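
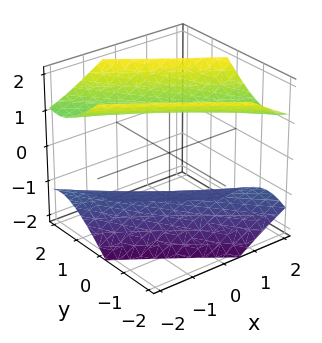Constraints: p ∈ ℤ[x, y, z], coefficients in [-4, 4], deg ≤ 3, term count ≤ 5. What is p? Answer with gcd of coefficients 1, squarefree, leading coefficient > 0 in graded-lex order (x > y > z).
x^2 + 3*x*y + 2*y^2 - 2*z^2 + 3

There are 2 components. They look like related sheets of one shape, so recover p as a whole.
Degree: no degree-1 surface has this shape, so deg p = 2.
Observable constraints: the surface avoids every integer x-axis point in the box; it misses every integer gridline on the y-axis.
Fitting integer coefficients to these (and the overall shape) gives p.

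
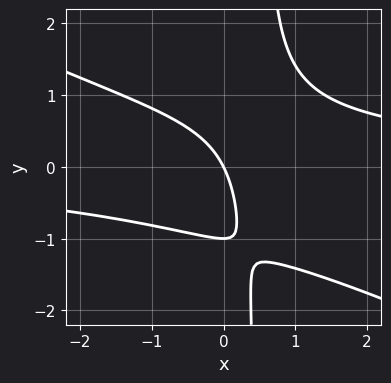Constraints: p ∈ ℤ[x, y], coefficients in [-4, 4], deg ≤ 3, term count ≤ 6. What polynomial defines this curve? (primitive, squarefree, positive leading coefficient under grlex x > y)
x^2*y + 2*x*y^2 - y^2 - 2*x - y

First, the degree is 3 — no degree-2 curve has this shape.
Next, from the visible intercepts: it crosses the x-axis at the gridline x = 0; the y-axis gridline crossings are at y ∈ {-1, 0}.
Finally, these observations pin down the coefficients.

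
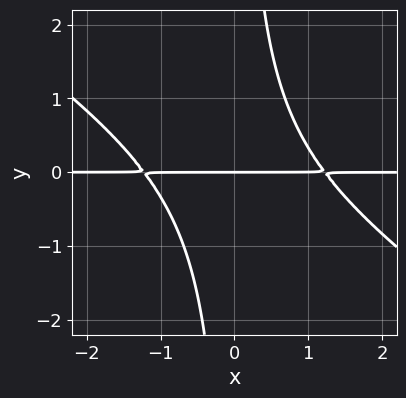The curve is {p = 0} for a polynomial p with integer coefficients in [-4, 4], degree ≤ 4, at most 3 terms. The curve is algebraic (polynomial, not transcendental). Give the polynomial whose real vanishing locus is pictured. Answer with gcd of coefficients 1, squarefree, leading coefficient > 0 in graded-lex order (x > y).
1. deg p = 3.
2. Observable constraints: every point of the x-axis in the box is on the curve; it crosses the y-axis at the gridline y = 0.
3. Matching integer coefficients to the picture gives p.

2*x^2*y + 3*x*y^2 - 3*y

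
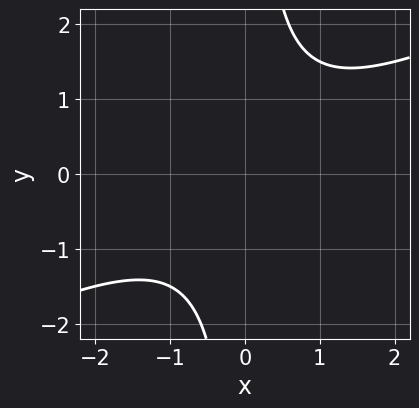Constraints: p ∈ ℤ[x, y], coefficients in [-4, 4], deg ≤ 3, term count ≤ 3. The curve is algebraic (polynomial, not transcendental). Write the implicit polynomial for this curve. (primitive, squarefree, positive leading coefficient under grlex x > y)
x^2 - 2*x*y + 2

deg p = 2. A generic line meets the curve in up to 2 points.
From the visible intercepts: no x-intercept at any integer in the box; the curve avoids every integer y-axis point in the box.
Assembling these constraints gives the stated polynomial.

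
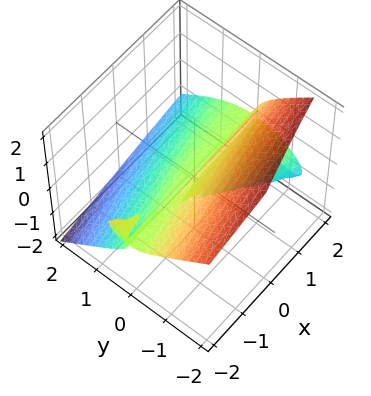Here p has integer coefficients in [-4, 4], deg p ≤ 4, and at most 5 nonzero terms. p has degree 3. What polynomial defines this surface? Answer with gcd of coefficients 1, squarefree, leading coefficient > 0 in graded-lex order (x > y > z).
First, I count 2 distinct pieces.
Then, the degree is 3 — a generic line meets the surface in up to 3 points.
Then, against the integer gridlines: every point of the x-axis in the box is on the surface; one z-axis crossing is at z = 0.
Finally, together with the visible shape, these determine p as stated.

2*x*y*z + 2*y^3 + 3*z^3 + 2*y*z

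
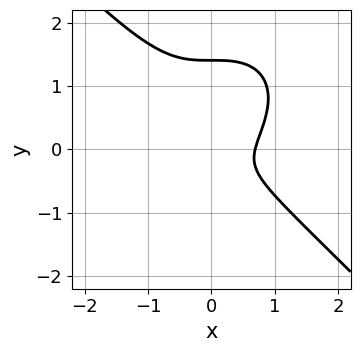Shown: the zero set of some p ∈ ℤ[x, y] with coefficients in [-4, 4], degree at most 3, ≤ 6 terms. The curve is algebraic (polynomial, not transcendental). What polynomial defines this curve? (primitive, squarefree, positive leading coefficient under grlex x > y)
First, deg p = 3. No degree-2 curve has this shape.
Finally, the integer polynomial consistent with all of this is the stated p.

3*x^3 + 3*y^3 - 3*y^2 - y - 1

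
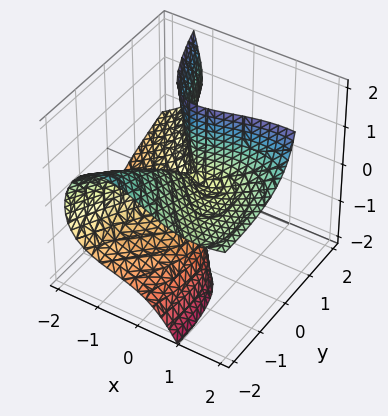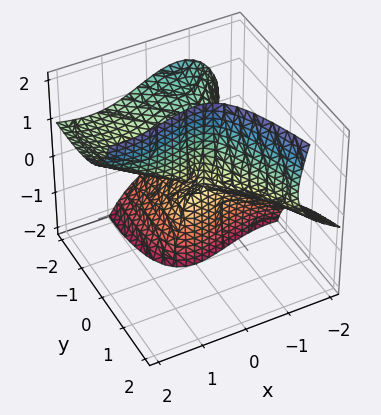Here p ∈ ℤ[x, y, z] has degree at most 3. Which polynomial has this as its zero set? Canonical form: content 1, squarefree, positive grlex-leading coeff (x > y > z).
2*x^3 - 3*x^2*z + 3*x*y*z + 3*y*z^2 + 2*y^2

(a) deg p = 3. No degree-2 surface has this shape.
(b) From the visible intercepts: the visible z-axis segment lies entirely on the surface; it meets the x-axis at x = 0 (among the integer gridlines); one y-axis crossing is at y = 0.
(c) Assembling these constraints gives the stated polynomial.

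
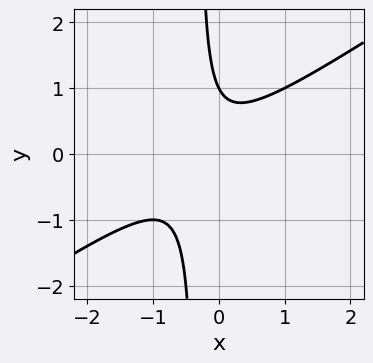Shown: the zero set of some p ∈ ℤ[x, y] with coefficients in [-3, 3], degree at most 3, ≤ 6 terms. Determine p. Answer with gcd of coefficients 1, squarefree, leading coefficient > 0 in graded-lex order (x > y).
(a) Degree: the shape is more complex than any degree-1 curve, so deg p = 2.
(b) Observable constraints: one y-axis crossing is at y = 1; it misses every integer gridline on the x-axis.
(c) Assembling these constraints gives the stated polynomial.

2*x^2 - 3*x*y + x - y + 1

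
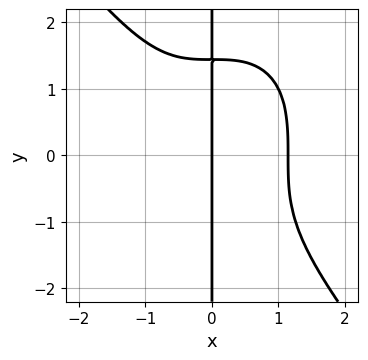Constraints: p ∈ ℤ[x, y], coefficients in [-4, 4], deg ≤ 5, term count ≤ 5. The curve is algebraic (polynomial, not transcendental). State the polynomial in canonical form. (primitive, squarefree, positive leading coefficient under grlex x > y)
First, the degree is 4 — the shape is more complex than any degree-3 curve.
Next, from the visible intercepts: it meets the x-axis at x = 0 (among the integer gridlines); every point of the y-axis in the box is on the curve.
Finally, solving for integer coefficients yields p as stated.

2*x^4 + x*y^3 - 3*x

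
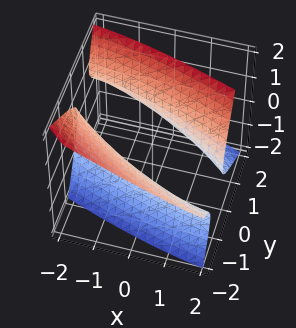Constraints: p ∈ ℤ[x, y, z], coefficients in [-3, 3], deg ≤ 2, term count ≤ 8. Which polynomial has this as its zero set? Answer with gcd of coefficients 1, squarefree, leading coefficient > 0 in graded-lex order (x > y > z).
(a) There are 2 components. Treating them together as one polynomial.
(b) The degree is 2 — the shape is more complex than any degree-1 surface.
(c) Reading off the gridlines: no z-intercept at any integer in the box; the y-axis gridline crossings are at y ∈ {-1, 1}.
(d) Assembling these constraints gives the stated polynomial.

x^2 + 3*x*y + 3*y^2 + 3*y*z - 3*z^2 - 3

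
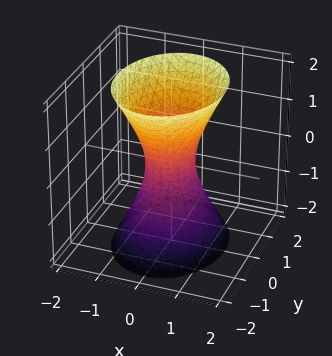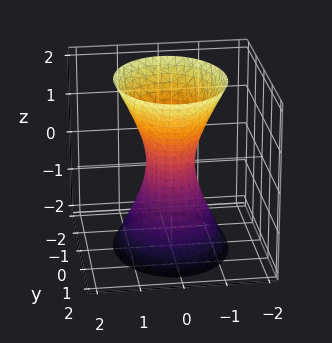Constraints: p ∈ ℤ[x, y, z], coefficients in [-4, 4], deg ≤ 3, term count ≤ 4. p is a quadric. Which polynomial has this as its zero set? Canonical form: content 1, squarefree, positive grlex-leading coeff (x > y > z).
3*x^2 + 2*y^2 - z^2 - 1

1. Degree: one connected sheet with a waist; a quadric, so deg p = 2.
2. Symmetries: the x ↦ −x reflection is a symmetry, so x appears only in even powers; the y ↦ −y reflection is a symmetry, so y appears only in even powers; it's symmetric under z → −z, forcing even powers of z.
3. Against the integer gridlines: no z-intercept at any integer in the box.
4. Together with the visible shape, these determine p as stated.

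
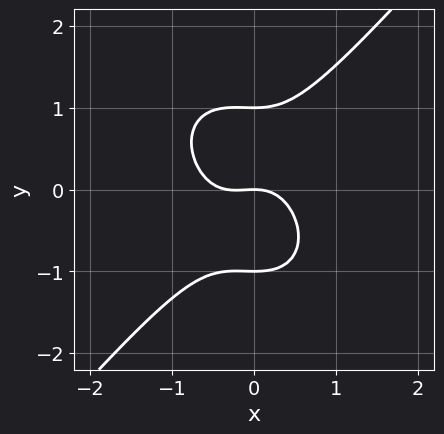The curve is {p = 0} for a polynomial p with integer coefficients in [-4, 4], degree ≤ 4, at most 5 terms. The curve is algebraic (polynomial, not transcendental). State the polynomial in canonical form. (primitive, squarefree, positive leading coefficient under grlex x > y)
3*x^3 - 2*y^3 + x^2 + 2*y

1. Degree: the shape is more complex than any degree-2 curve, so deg p = 3.
2. From the visible intercepts: it crosses the x-axis at the gridline x = 0; the y-axis gridline crossings are at y ∈ {-1, 0, 1}.
3. Putting this together gives p.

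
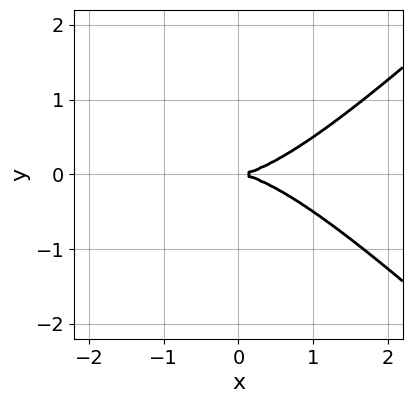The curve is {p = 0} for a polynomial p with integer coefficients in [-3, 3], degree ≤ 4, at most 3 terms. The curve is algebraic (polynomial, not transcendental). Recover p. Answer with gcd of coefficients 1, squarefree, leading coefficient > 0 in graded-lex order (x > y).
First, the degree is 3 — the shape is more complex than any degree-2 curve.
Next, symmetries: mirror symmetry y ↦ −y ⇒ only even powers of y.
Next, from the axis intercepts and sections: one x-axis crossing is at x = 0; it meets the y-axis at y = 0 (among the integer gridlines).
Finally, putting this together gives p.

x^3 - x*y^2 - 3*y^2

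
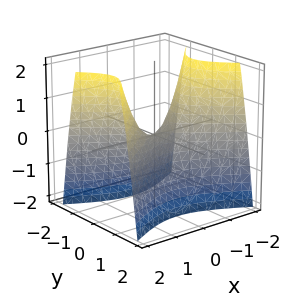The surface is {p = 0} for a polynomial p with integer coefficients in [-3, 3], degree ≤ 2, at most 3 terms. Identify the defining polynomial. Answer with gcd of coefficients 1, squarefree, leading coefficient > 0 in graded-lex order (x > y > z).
The degree is 2 — a saddle surface; a quadric.
Symmetries: it's symmetric under y → −y, forcing even powers of y; mirror symmetry x ↦ −x ⇒ only even powers of x.
Checking where it meets the axes: it meets the z-axis at z = 0 (among the integer gridlines); it crosses the x-axis at the gridline x = 0; it meets the y-axis at y = 0 (among the integer gridlines).
Matching integer coefficients to the picture gives p.

x^2 - 2*y^2 - z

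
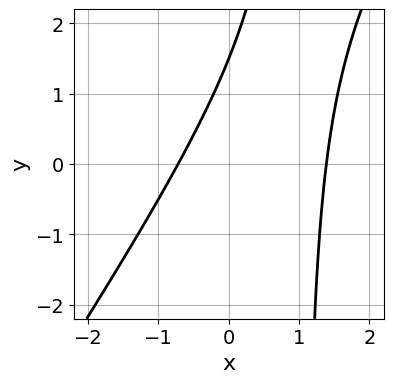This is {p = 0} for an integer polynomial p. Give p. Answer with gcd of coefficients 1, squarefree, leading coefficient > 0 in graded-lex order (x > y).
3*x^2 - 2*x*y - 2*x + 2*y - 3

First, deg p = 2. The shape is more complex than any degree-1 curve.
Finally, putting this together gives p.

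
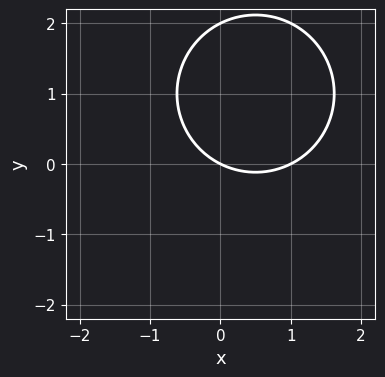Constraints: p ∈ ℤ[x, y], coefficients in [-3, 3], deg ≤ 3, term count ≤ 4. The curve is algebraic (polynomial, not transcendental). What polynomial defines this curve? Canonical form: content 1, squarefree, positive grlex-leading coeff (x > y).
First, the degree is 2 — the shape is more complex than any degree-1 curve.
Then, from the axis intercepts and sections: the x-axis gridline crossings are at x ∈ {0, 1}; among the integer gridlines, it crosses the y-axis at y ∈ {0, 2}.
Finally, these observations pin down the coefficients.

x^2 + y^2 - x - 2*y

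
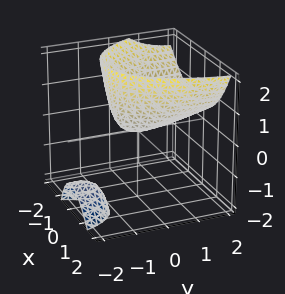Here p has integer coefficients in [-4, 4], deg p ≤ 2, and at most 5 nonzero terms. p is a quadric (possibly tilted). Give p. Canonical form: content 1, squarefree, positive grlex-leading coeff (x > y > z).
There are 2 components. They look like related sheets of one shape, so recover p as a whole.
deg p = 2. A generic line meets the surface in up to 2 points.
From the visible intercepts: one y-axis crossing is at y = 0; it crosses the z-axis at the gridline z = 0.
Matching integer coefficients to the picture gives p.

3*x^2 + x*z + y^2 - 3*y*z - 3*z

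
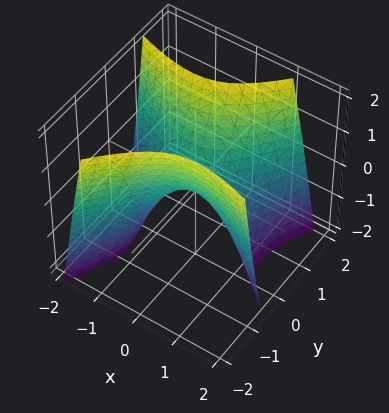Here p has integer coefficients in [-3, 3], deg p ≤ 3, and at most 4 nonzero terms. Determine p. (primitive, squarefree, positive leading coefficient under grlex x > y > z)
2*x^2 + 3*x*y - 3*y^2 + 2*z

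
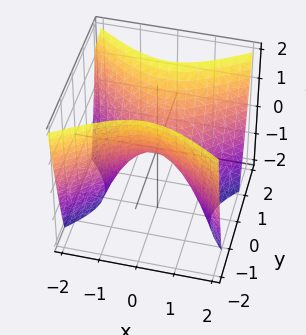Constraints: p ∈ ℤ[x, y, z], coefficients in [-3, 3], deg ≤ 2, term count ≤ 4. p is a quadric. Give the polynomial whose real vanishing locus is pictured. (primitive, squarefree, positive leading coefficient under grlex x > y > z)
2*x^2 - 3*y^2 + 2*z

1. deg p = 2.
2. Symmetries: mirror symmetry y ↦ −y ⇒ only even powers of y; mirror symmetry x ↦ −x ⇒ only even powers of x.
3. Observable constraints: one y-axis crossing is at y = 0; it meets the x-axis at x = 0 (among the integer gridlines); it meets the z-axis at z = 0 (among the integer gridlines).
4. The integer polynomial consistent with all of this is the stated p.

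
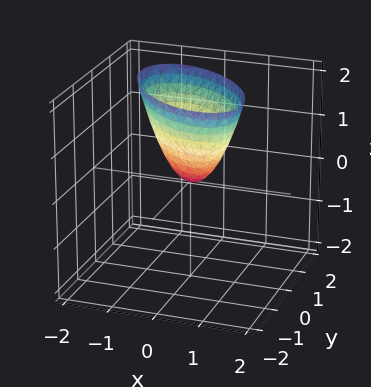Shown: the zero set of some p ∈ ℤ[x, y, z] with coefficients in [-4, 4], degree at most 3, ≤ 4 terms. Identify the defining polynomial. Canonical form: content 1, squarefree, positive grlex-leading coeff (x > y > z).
3*x^2 + 3*x*y + 3*y^2 - 2*z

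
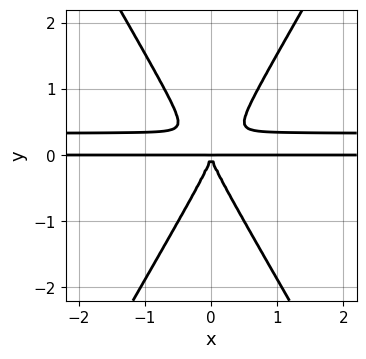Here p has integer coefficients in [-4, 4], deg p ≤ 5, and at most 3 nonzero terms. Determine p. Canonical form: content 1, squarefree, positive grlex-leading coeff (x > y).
3*x^2*y^2 - y^4 - x^2*y

deg p = 4. No degree-3 curve has this shape.
Symmetries: the x ↦ −x reflection is a symmetry, so x appears only in even powers.
From the axis intercepts and sections: the visible x-axis segment lies entirely on the curve.
Fitting integer coefficients to these (and the overall shape) gives p.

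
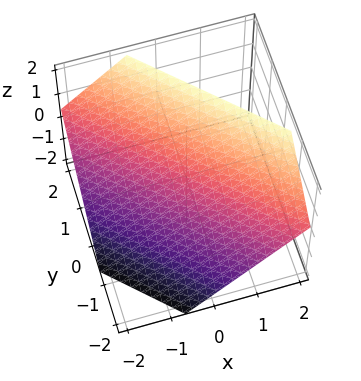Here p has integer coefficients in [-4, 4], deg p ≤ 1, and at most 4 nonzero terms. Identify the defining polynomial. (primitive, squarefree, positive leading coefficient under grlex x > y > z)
3*x + 3*y - 3*z + 2

The degree is 1 — every cross-section is a straight line — this is a plane.
Matching integer coefficients to the picture gives p.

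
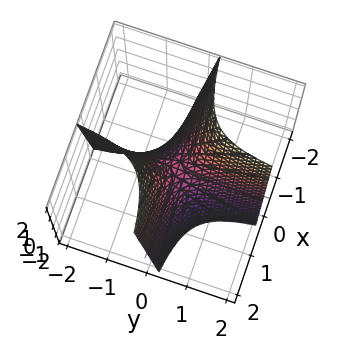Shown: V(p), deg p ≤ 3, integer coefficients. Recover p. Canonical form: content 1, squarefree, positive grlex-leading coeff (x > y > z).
1. Degree: the shape is more complex than any degree-1 surface, so deg p = 2.
2. From the axis intercepts and sections: the visible x-axis segment lies entirely on the surface; one z-axis crossing is at z = 0; every point of the y-axis in the box is on the surface.
3. Assembling these constraints gives the stated polynomial.

4*x*y + z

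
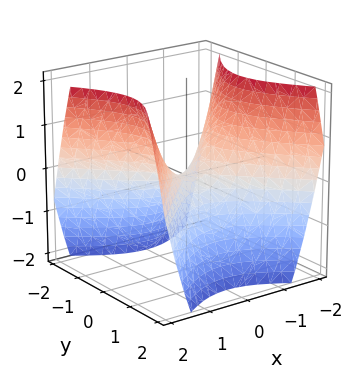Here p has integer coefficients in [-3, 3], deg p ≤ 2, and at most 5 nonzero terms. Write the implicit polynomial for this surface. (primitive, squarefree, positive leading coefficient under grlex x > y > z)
1. The degree is 2 — a saddle surface; a quadric.
2. Symmetries: the x ↦ −x reflection is a symmetry, so x appears only in even powers; the y ↦ −y reflection is a symmetry, so y appears only in even powers.
3. Against the integer gridlines: it meets the x-axis at x = 0 (among the integer gridlines); it crosses the y-axis at the gridline y = 0.
4. Putting this together gives p.

x^2 - y^2 - z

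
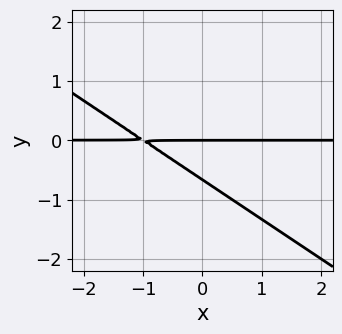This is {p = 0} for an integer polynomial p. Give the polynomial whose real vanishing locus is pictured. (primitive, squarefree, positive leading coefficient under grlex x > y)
2*x*y + 3*y^2 + 2*y

1. Degree: the shape is more complex than any degree-1 curve, so deg p = 2.
2. From the axis intercepts and sections: the visible x-axis segment lies entirely on the curve; one y-axis crossing is at y = 0.
3. These observations pin down the coefficients.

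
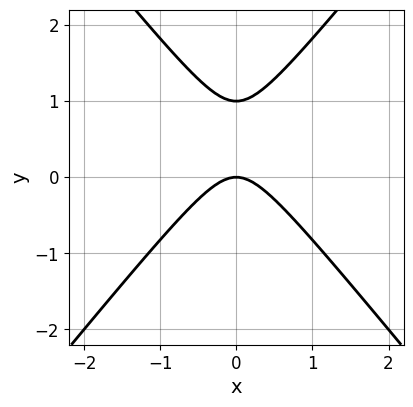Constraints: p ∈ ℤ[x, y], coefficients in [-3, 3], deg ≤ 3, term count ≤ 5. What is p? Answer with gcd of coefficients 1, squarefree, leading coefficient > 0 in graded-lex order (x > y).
3*x^2 - 2*y^2 + 2*y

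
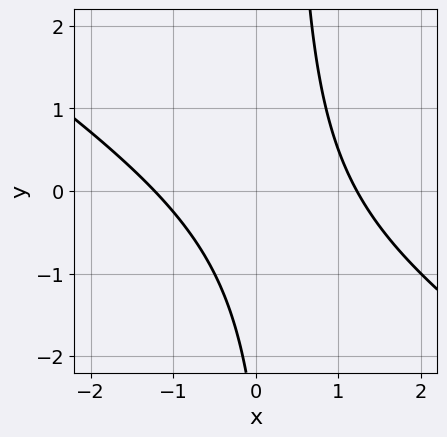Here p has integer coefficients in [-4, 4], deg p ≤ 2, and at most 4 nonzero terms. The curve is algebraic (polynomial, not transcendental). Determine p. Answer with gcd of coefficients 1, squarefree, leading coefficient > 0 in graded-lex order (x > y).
Degree: a generic line meets the curve in up to 2 points, so deg p = 2.
Reading off the gridlines: it misses every integer gridline on the y-axis.
The integer polynomial consistent with all of this is the stated p.

2*x^2 + 3*x*y - y - 3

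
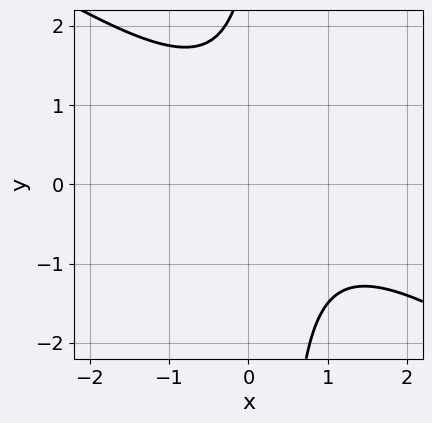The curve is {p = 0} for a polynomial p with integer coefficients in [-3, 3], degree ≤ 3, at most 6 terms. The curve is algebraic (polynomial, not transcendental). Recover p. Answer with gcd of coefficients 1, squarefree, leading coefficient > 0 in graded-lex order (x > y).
2*x^2 + 3*x*y - 2*x - y + 3

Degree: a generic line meets the curve in up to 2 points, so deg p = 2.
Reading off the gridlines: no x-intercept at any integer in the box; it misses every integer gridline on the y-axis.
Together with the visible shape, these determine p as stated.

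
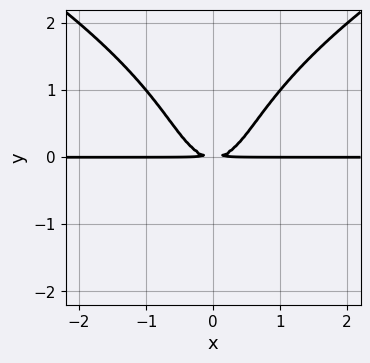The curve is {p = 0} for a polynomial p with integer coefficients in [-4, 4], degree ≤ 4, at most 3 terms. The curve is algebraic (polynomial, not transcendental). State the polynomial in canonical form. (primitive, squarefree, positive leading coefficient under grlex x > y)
(a) Degree: a generic line meets the curve in up to 4 points, so deg p = 4.
(b) Symmetries: it's symmetric under x → −x, forcing even powers of x.
(c) Reading off the gridlines: the visible x-axis segment lies entirely on the curve.
(d) Assembling these constraints gives the stated polynomial.

y^4 - 3*x^2*y + 2*y^2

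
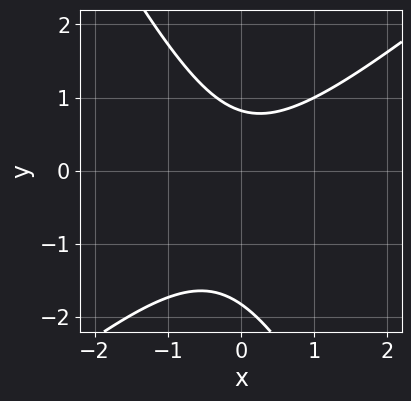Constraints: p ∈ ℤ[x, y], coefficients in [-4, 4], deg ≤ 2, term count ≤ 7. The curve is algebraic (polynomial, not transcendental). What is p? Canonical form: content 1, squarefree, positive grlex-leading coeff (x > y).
Degree: a generic line meets the curve in up to 2 points, so deg p = 2.
From the axis intercepts and sections: the curve avoids every integer x-axis point in the box.
Assembling these constraints gives the stated polynomial.

3*x^2 - 2*x*y - 2*y^2 - 2*y + 3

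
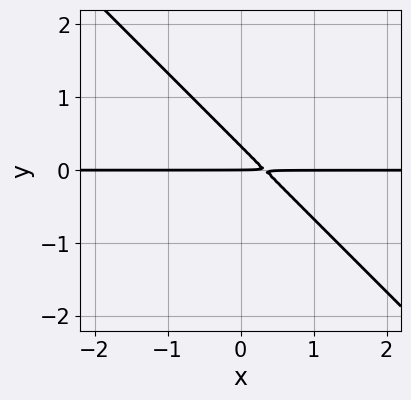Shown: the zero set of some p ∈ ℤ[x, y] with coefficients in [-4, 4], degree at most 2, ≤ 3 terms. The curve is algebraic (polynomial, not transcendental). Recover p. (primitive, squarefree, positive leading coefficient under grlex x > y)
3*x*y + 3*y^2 - y

(a) deg p = 2. The shape is more complex than any degree-1 curve.
(b) Reading off the gridlines: the visible x-axis segment lies entirely on the curve; one y-axis crossing is at y = 0.
(c) Fitting integer coefficients to these (and the overall shape) gives p.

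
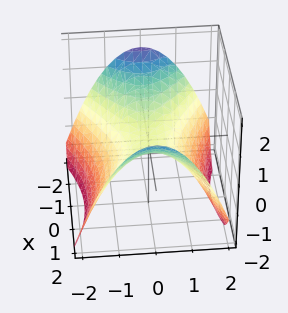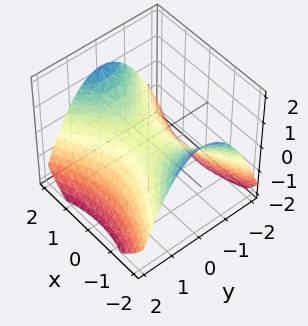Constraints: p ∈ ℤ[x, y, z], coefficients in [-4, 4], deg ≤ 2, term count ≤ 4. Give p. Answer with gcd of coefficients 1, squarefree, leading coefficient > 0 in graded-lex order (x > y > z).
x^2 - 2*y^2 - 3*z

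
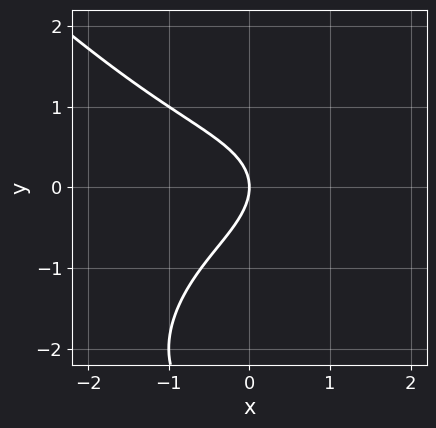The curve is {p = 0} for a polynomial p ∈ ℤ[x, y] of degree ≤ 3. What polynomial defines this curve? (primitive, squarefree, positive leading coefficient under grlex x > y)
x^3 + y^3 + 3*y^2 + 3*x

The degree is 3 — no degree-2 curve has this shape.
Reading off the gridlines: one y-axis crossing is at y = 0; it crosses the x-axis at the gridline x = 0.
These observations pin down the coefficients.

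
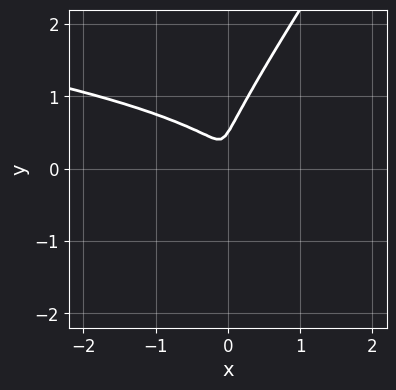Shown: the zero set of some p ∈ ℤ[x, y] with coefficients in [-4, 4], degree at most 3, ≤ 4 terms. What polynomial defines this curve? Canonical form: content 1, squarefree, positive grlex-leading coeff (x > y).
(a) Degree: no degree-2 curve has this shape, so deg p = 3.
(b) Matching integer coefficients to the picture gives p.

3*x*y^2 - 2*y^3 + 2*x^2 + y^2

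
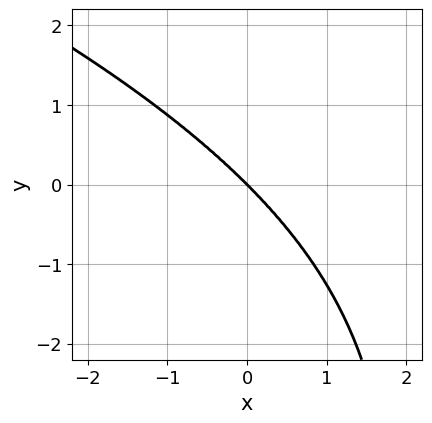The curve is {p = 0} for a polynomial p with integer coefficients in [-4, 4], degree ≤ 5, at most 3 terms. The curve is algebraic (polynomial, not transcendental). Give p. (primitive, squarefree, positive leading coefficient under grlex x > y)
Degree: the shape is more complex than any degree-3 curve, so deg p = 4.
Against the integer gridlines: it crosses the y-axis at the gridline y = 0; it meets the x-axis at x = 0 (among the integer gridlines).
Putting this together gives p.

x*y^3 - 2*x^3 - 2*y^3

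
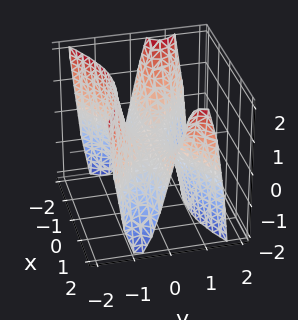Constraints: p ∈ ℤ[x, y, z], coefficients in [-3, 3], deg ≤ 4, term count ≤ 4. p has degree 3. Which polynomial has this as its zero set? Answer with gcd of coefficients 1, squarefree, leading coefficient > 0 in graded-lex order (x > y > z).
Degree: the shape is more complex than any degree-2 surface, so deg p = 3.
Reading off the gridlines: it meets the z-axis at z = 0 (among the integer gridlines); the visible x-axis segment lies entirely on the surface.
Solving for integer coefficients yields p as stated.

x^2*y - 2*y^3 - z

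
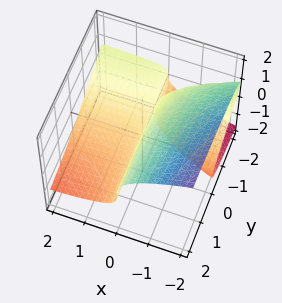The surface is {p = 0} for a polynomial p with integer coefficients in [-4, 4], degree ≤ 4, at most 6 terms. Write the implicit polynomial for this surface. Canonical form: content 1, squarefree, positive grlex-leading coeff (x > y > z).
2*z^3 + x*y + 2*x*z + x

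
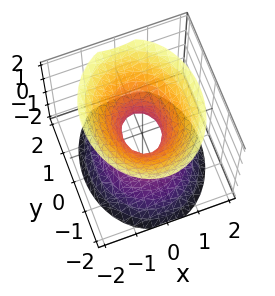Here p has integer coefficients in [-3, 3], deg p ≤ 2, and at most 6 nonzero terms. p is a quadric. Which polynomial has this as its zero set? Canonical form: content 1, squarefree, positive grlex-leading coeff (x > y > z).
1. deg p = 2. One connected sheet with a waist; a quadric.
2. Symmetries: it's symmetric under x → −x, forcing even powers of x; mirror symmetry z ↦ −z ⇒ only even powers of z; it's symmetric under y → −y, forcing even powers of y.
3. Observable constraints: the surface avoids every integer z-axis point in the box.
4. These observations pin down the coefficients.

3*x^2 + 2*y^2 - 2*z^2 - 1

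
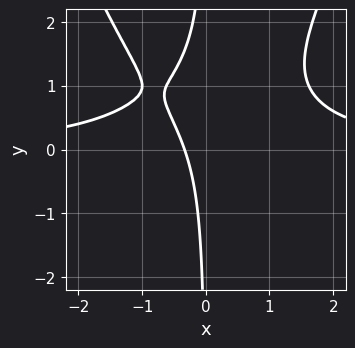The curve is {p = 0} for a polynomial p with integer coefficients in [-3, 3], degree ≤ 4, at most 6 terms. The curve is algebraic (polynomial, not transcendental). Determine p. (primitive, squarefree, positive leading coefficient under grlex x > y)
x^3*y - 2*x*y^2 + 3*x*y - 3*x - 1

First, degree: no degree-3 curve has this shape, so deg p = 4.
Next, against the integer gridlines: no y-intercept at any integer in the box.
Finally, assembling these constraints gives the stated polynomial.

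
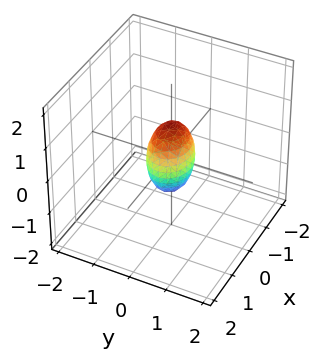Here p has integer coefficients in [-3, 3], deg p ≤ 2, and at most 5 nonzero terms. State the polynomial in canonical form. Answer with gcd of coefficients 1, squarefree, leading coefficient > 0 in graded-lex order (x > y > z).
Degree: a closed, bounded, convex surface; a quadric, so deg p = 2.
Symmetries: mirror symmetry y ↦ −y ⇒ only even powers of y; the x ↦ −x reflection is a symmetry, so x appears only in even powers; mirror symmetry z ↦ −z ⇒ only even powers of z.
From the visible intercepts: the z-axis gridline crossings are at z ∈ {-1, 1}.
Matching integer coefficients to the picture gives p.

2*x^2 + 3*y^2 + z^2 - 1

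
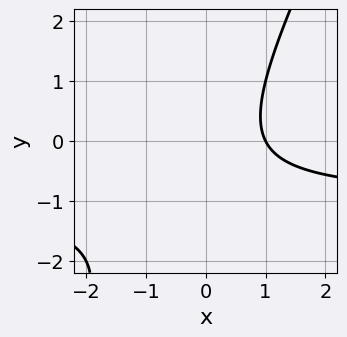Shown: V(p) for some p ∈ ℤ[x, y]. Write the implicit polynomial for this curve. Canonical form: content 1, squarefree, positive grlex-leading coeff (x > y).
deg p = 2.
Against the integer gridlines: it misses every integer gridline on the y-axis; it crosses the x-axis at the gridline x = 1.
The integer polynomial consistent with all of this is the stated p.

2*x*y - y^2 + 2*x - y - 2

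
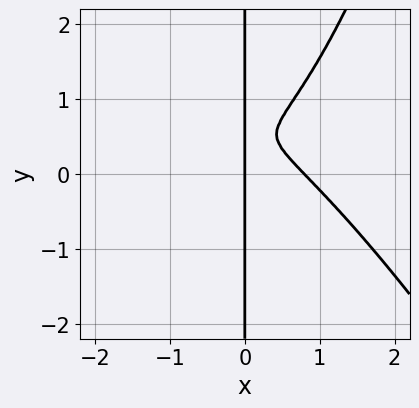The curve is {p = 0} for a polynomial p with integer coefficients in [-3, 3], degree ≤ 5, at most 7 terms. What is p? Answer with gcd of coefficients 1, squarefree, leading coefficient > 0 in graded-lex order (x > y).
2*x^4 + x^3*y - 3*x*y^2 + 3*x*y - x

(a) deg p = 4.
(b) From the visible intercepts: the visible y-axis segment lies entirely on the curve; it crosses the x-axis at the gridline x = 0.
(c) Together with the visible shape, these determine p as stated.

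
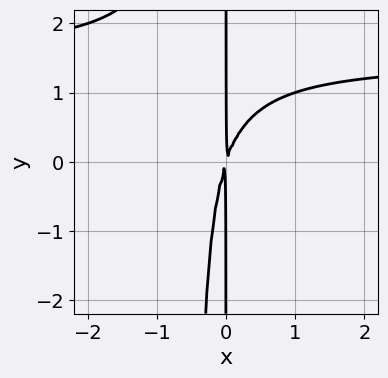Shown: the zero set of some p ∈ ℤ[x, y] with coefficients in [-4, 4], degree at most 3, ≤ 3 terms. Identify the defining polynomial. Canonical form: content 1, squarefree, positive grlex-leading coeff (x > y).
2*x^2*y - 3*x^2 + x*y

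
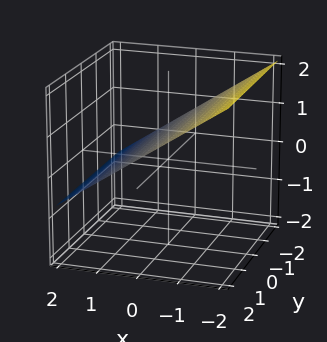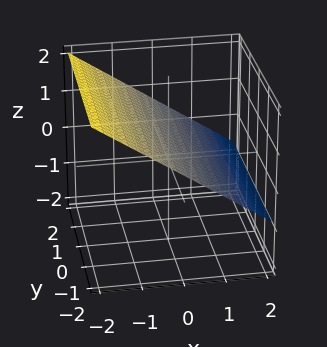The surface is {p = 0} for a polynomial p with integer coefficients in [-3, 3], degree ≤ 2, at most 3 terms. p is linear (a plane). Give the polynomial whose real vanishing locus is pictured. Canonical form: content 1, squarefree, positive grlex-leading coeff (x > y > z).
The degree is 1 — every cross-section is a straight line — this is a plane.
Against the integer gridlines: one x-axis crossing is at x = 1; it misses every integer gridline on the y-axis.
Matching integer coefficients to the picture gives p.

2*x + 3*z - 2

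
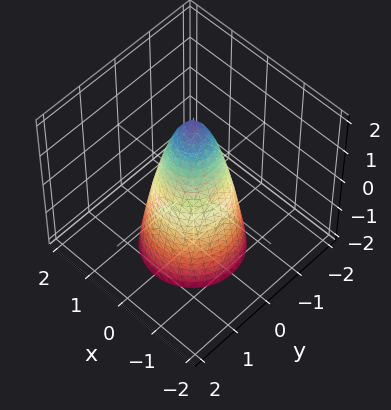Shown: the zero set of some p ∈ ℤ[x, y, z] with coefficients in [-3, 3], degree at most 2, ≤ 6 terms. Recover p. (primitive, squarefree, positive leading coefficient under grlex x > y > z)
3*x^2 + 3*y^2 + z - 2

deg p = 2.
Symmetries: rotational symmetry about the z-axis ⇒ p depends on x, y only through x² + y².
From the visible intercepts: a circular section at z = 1 has radius between 0 and 1; it crosses the z-axis at the gridline z = 2.
Matching integer coefficients to the picture gives p.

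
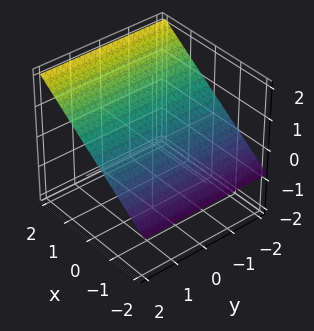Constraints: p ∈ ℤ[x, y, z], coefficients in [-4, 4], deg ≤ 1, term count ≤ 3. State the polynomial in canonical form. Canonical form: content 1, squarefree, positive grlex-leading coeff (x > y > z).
2*x - 3*z + 2

(a) The degree is 1 — the surface is flat (a plane).
(b) From the axis intercepts and sections: it meets the x-axis at x = -1 (among the integer gridlines); it misses every integer gridline on the y-axis.
(c) Together with the visible shape, these determine p as stated.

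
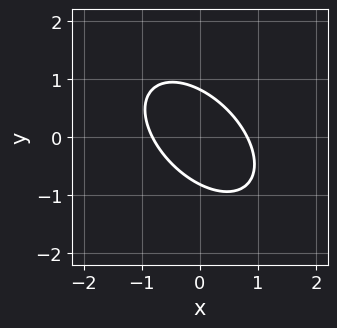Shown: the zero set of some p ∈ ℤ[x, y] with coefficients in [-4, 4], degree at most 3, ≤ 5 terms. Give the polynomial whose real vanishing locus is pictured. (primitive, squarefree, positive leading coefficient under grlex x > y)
1. Degree: no degree-1 curve has this shape, so deg p = 2.
2. Matching integer coefficients to the picture gives p.

3*x^2 + 3*x*y + 3*y^2 - 2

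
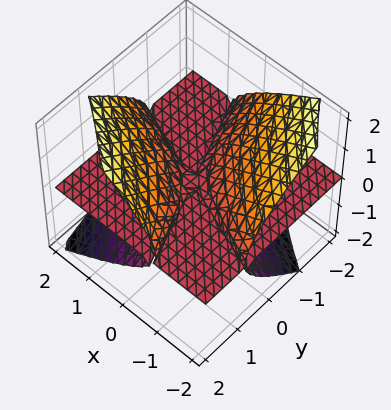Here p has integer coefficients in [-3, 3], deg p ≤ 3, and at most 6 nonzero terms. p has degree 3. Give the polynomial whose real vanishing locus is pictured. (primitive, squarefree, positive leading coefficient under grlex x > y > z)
x^2*z + 3*x*y*z + y^2*z + y*z^2 - 3*z^3

(a) The degree is 3 — a generic line meets the surface in up to 3 points.
(b) Reading off the gridlines: one z-axis crossing is at z = 0; the visible y-axis segment lies entirely on the surface.
(c) Fitting integer coefficients to these (and the overall shape) gives p.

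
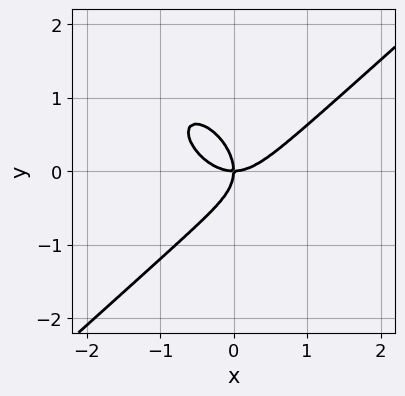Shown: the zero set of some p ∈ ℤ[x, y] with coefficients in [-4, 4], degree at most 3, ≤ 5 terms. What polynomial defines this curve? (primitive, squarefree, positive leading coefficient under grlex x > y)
3*x^3 - x*y^2 - 3*y^3 - 3*x*y

Degree: the shape is more complex than any degree-2 curve, so deg p = 3.
From the axis intercepts and sections: it crosses the y-axis at the gridline y = 0; it meets the x-axis at x = 0 (among the integer gridlines).
Fitting integer coefficients to these (and the overall shape) gives p.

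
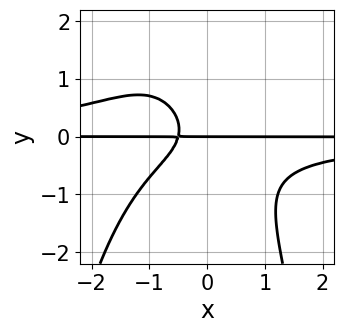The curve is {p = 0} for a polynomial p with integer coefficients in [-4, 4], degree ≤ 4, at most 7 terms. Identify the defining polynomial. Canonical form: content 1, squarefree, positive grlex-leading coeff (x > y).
2*x^2*y^2 + 2*x*y^2 + 2*y^3 + 2*x*y + y

1. deg p = 4. No degree-3 curve has this shape.
2. Checking where it meets the axes: it meets the y-axis at y = 0 (among the integer gridlines); the visible x-axis segment lies entirely on the curve.
3. Together with the visible shape, these determine p as stated.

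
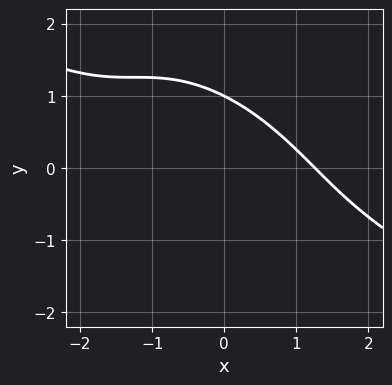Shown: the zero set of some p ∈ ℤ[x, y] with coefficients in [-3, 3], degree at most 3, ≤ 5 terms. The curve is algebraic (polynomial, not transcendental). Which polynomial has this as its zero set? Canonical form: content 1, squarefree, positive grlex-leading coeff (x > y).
1. Degree: the shape is more complex than any degree-2 curve, so deg p = 3.
2. Reading off the gridlines: it meets the y-axis at y = 1 (among the integer gridlines).
3. Assembling these constraints gives the stated polynomial.

x^3 + 3*x^2*y + 3*x*y^2 + 2*y^3 - 2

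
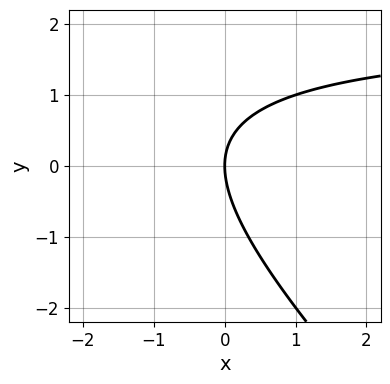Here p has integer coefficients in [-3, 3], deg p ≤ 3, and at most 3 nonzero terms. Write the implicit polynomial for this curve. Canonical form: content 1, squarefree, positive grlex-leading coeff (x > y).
x*y + y^2 - 2*x

1. deg p = 2. A generic line meets the curve in up to 2 points.
2. Checking where it meets the axes: one y-axis crossing is at y = 0; it meets the x-axis at x = 0 (among the integer gridlines).
3. Matching integer coefficients to the picture gives p.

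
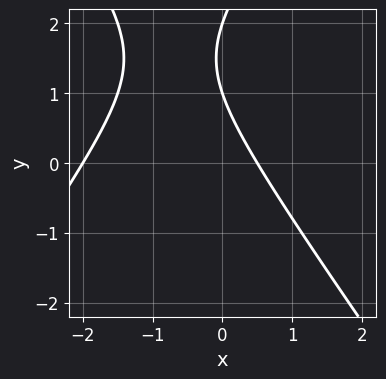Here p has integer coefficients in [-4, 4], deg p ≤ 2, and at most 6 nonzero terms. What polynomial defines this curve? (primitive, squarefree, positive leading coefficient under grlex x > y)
2*x^2 - y^2 + 3*x + 3*y - 2

1. Degree: a generic line meets the curve in up to 2 points, so deg p = 2.
2. Against the integer gridlines: one x-axis crossing is at x = -2; among the integer gridlines, it crosses the y-axis at y ∈ {1, 2}.
3. Solving for integer coefficients yields p as stated.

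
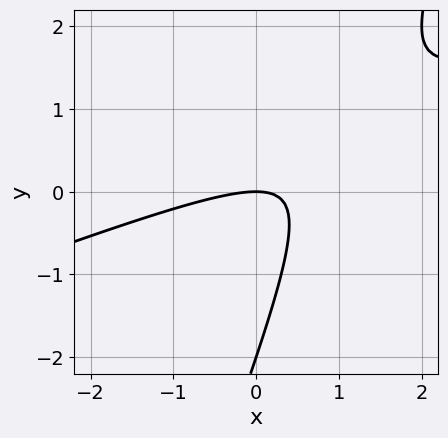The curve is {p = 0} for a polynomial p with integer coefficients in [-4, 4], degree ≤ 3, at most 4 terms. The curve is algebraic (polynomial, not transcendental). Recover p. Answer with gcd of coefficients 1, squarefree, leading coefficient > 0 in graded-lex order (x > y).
deg p = 2. The shape is more complex than any degree-1 curve.
Checking where it meets the axes: the y-axis gridline crossings are at y ∈ {-2, 0}; it meets the x-axis at x = 0 (among the integer gridlines).
Solving for integer coefficients yields p as stated.

x^2 - 3*x*y + y^2 + 2*y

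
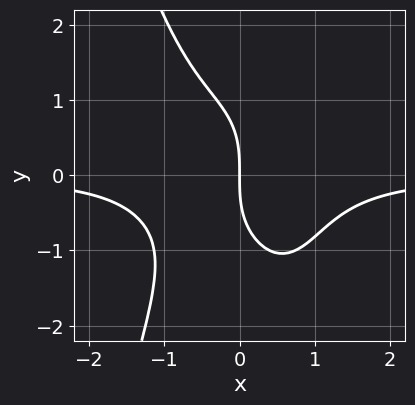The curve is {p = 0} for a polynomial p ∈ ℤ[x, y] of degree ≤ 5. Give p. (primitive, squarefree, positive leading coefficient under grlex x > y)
3*x^3*y + y^3 + 3*x

First, deg p = 4.
Next, from the visible intercepts: it crosses the x-axis at the gridline x = 0; one y-axis crossing is at y = 0.
Finally, fitting integer coefficients to these (and the overall shape) gives p.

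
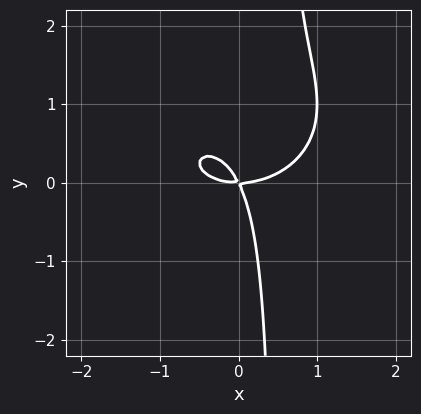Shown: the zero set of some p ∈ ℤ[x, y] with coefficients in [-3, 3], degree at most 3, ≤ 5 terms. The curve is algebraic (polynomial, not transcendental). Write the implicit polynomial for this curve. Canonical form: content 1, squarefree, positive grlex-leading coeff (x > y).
First, the degree is 3 — the shape is more complex than any degree-2 curve.
Next, from the axis intercepts and sections: one y-axis crossing is at y = 0; it meets the x-axis at x = 0 (among the integer gridlines).
Finally, matching integer coefficients to the picture gives p.

x^3 + 2*x*y^2 - 2*x*y - y^2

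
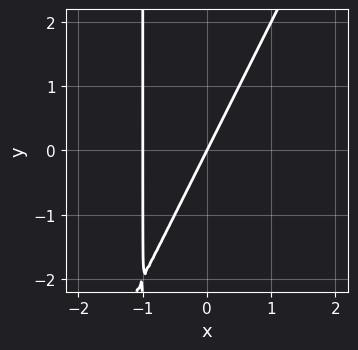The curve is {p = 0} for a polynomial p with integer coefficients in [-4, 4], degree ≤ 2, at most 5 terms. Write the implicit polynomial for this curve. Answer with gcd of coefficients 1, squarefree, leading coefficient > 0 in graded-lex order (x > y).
2*x^2 - x*y + 2*x - y

The degree is 2 — a generic line meets the curve in up to 2 points.
Checking where it meets the axes: one y-axis crossing is at y = 0; among the integer gridlines, it crosses the x-axis at x ∈ {-1, 0}.
Assembling these constraints gives the stated polynomial.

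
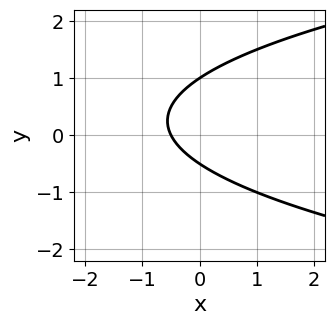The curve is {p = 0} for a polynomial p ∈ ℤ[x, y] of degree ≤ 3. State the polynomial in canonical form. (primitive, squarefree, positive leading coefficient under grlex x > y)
2*y^2 - 2*x - y - 1

1. deg p = 2. No degree-1 curve has this shape.
2. From the axis intercepts and sections: one y-axis crossing is at y = 1.
3. Assembling these constraints gives the stated polynomial.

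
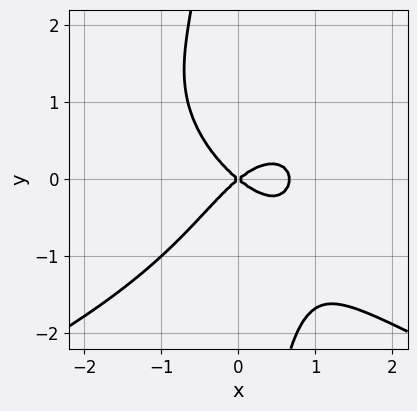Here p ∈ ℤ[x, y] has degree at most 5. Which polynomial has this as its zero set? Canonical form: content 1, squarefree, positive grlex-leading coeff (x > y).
(a) The degree is 4 — a generic line meets the curve in up to 4 points.
(b) Reading off the gridlines: it crosses the y-axis at the gridline y = 0; one x-axis crossing is at x = 0.
(c) Fitting integer coefficients to these (and the overall shape) gives p.

2*x*y^3 + 3*x^3 - 2*x^2 + 3*y^2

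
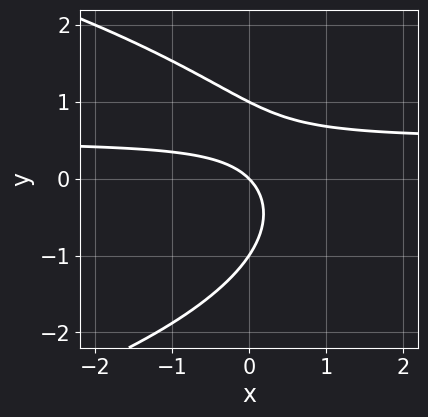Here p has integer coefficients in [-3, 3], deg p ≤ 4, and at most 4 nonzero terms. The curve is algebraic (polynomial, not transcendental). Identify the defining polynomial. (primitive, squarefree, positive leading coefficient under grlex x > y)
(a) The degree is 3 — no degree-2 curve has this shape.
(b) Reading off the gridlines: it meets the x-axis at x = 0 (among the integer gridlines); the y-axis gridline crossings are at y ∈ {-1, 0, 1}.
(c) Putting this together gives p.

y^3 + 2*x*y - x - y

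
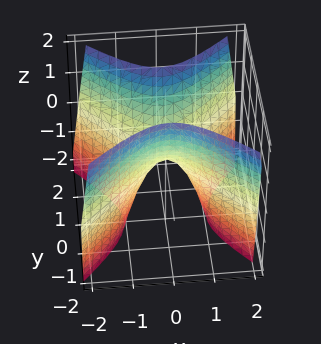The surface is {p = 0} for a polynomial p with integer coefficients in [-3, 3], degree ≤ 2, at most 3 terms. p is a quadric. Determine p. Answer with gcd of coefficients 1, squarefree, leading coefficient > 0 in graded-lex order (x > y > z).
2*x^2 - 2*y^2 + z

The degree is 2 — a hyperbolic paraboloid; a quadric.
Symmetries: the x ↦ −x reflection is a symmetry, so x appears only in even powers; the y ↦ −y reflection is a symmetry, so y appears only in even powers.
Observable constraints: one y-axis crossing is at y = 0; it meets the z-axis at z = 0 (among the integer gridlines); one x-axis crossing is at x = 0.
Together with the visible shape, these determine p as stated.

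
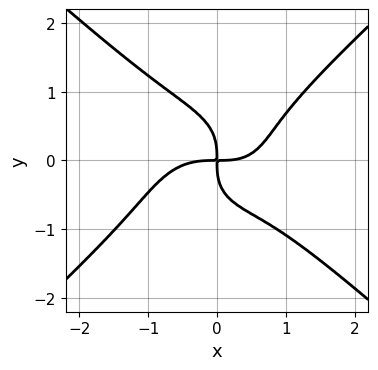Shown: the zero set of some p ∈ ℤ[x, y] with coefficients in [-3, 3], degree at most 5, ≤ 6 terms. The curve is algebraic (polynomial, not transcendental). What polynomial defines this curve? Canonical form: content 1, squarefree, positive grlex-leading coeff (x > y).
2*x^4 - 3*y^4 + x^2*y - 3*x*y

(a) Degree: no degree-3 curve has this shape, so deg p = 4.
(b) Against the integer gridlines: one x-axis crossing is at x = 0; it meets the y-axis at y = 0 (among the integer gridlines).
(c) Solving for integer coefficients yields p as stated.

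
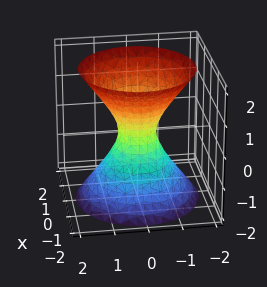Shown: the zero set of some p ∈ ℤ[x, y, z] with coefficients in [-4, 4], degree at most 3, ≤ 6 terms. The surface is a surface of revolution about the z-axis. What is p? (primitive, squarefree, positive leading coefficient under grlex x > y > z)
3*x^2 + 3*y^2 - 2*z^2 - 1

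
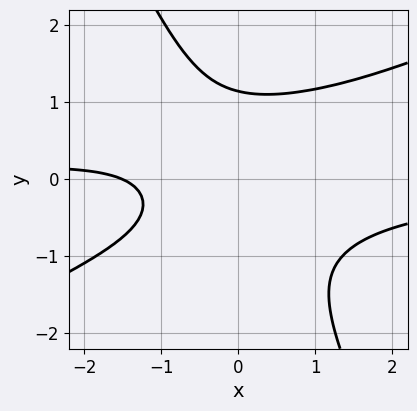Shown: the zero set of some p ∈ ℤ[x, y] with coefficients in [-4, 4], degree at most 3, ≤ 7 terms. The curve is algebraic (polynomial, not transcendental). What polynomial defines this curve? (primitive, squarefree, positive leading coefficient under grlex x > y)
(a) deg p = 3.
(b) Matching integer coefficients to the picture gives p.

2*x^2*y - 3*x*y^2 - 2*y^3 + 2*x + 3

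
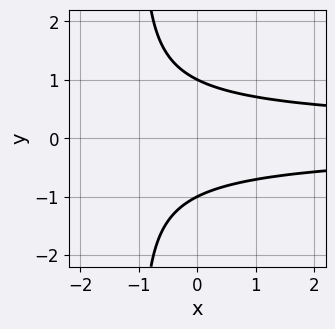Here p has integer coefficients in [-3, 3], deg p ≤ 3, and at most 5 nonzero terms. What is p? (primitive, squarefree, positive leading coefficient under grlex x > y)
x*y^2 + y^2 - 1

First, degree: no degree-2 curve has this shape, so deg p = 3.
Then, symmetries: the y ↦ −y reflection is a symmetry, so y appears only in even powers.
Then, from the visible intercepts: no x-intercept at any integer in the box; among the integer gridlines, it crosses the y-axis at y ∈ {-1, 1}.
Finally, together with the visible shape, these determine p as stated.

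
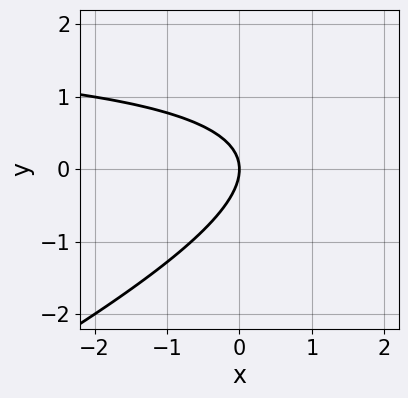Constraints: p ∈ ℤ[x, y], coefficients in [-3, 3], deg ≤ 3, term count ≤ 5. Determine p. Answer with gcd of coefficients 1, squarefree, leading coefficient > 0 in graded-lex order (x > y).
x*y - 2*y^2 - 2*x

First, deg p = 2. A generic line meets the curve in up to 2 points.
Next, checking where it meets the axes: it meets the y-axis at y = 0 (among the integer gridlines); it crosses the x-axis at the gridline x = 0.
Finally, these observations pin down the coefficients.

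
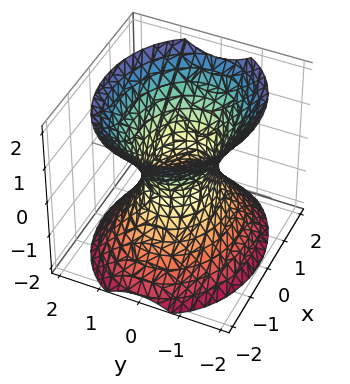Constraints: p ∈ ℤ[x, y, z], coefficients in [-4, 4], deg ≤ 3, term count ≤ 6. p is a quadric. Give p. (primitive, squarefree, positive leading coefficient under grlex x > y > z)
(a) The degree is 2 — one connected sheet with a waist; a quadric.
(b) Symmetries: mirror symmetry y ↦ −y ⇒ only even powers of y; mirror symmetry x ↦ −x ⇒ only even powers of x; mirror symmetry z ↦ −z ⇒ only even powers of z.
(c) From the visible intercepts: among the integer gridlines, it crosses the x-axis at x ∈ {-1, 1}; no z-intercept at any integer in the box.
(d) Fitting integer coefficients to these (and the overall shape) gives p.

2*x^2 + 3*y^2 - 2*z^2 - 2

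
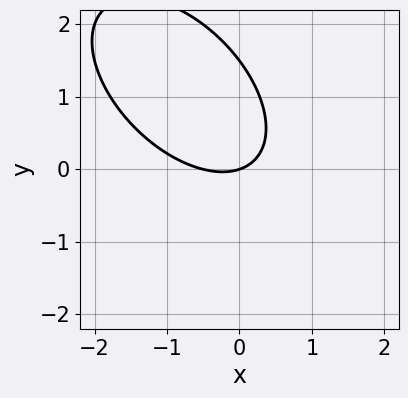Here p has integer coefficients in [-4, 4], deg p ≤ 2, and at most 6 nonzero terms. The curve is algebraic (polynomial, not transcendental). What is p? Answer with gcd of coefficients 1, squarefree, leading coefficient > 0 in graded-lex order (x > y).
(a) deg p = 2. The shape is more complex than any degree-1 curve.
(b) Observable constraints: one y-axis crossing is at y = 0; it meets the x-axis at x = 0 (among the integer gridlines).
(c) Together with the visible shape, these determine p as stated.

2*x^2 + 2*x*y + 2*y^2 + x - 3*y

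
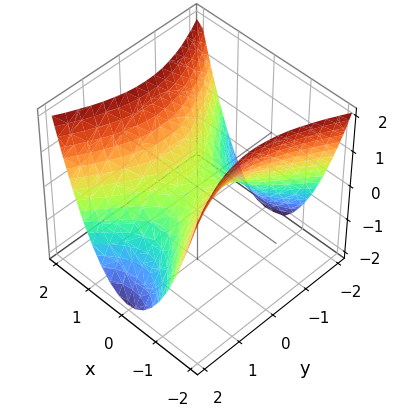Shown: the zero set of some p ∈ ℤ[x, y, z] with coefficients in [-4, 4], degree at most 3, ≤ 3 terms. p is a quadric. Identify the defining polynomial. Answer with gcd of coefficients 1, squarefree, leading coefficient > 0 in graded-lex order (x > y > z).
1. The degree is 2 — a hyperbolic paraboloid; a quadric.
2. Symmetries: the x ↦ −x reflection is a symmetry, so x appears only in even powers; the y ↦ −y reflection is a symmetry, so y appears only in even powers.
3. Observable constraints: it crosses the x-axis at the gridline x = 0; one z-axis crossing is at z = 0.
4. Matching integer coefficients to the picture gives p.

2*x^2 - y^2 - 2*z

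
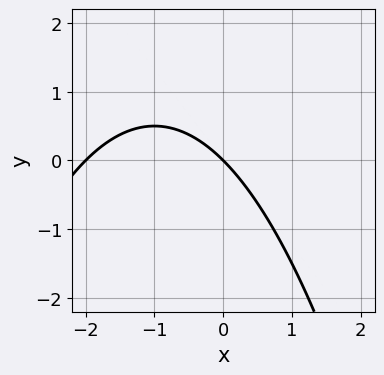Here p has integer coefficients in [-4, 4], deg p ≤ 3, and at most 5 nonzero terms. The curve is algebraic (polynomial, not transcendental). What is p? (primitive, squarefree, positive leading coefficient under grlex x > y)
x^2 + 2*x + 2*y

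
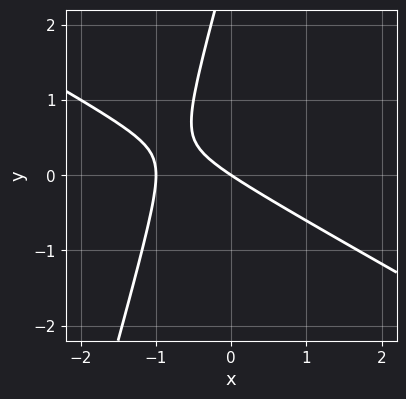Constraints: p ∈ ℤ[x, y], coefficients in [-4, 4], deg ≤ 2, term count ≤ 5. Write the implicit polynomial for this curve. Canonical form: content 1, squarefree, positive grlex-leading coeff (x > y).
First, the degree is 2 — a generic line meets the curve in up to 2 points.
Then, from the axis intercepts and sections: it meets the y-axis at y = 0 (among the integer gridlines); the x-axis gridline crossings are at x ∈ {-1, 0}.
Finally, assembling these constraints gives the stated polynomial.

2*x^2 + 3*x*y - y^2 + 2*x + 3*y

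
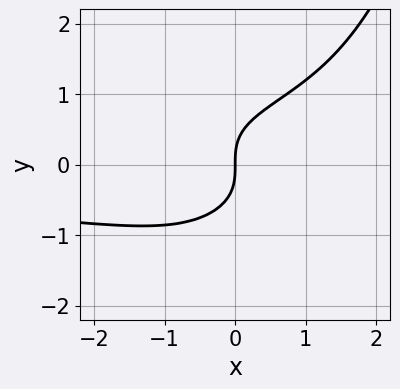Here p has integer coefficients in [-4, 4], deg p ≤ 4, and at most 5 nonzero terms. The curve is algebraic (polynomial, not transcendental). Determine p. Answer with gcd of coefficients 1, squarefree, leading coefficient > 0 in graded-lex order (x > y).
x^2*y^2 - 2*y^3 + 2*x

1. Degree: no degree-3 curve has this shape, so deg p = 4.
2. Against the integer gridlines: it crosses the y-axis at the gridline y = 0; one x-axis crossing is at x = 0.
3. Putting this together gives p.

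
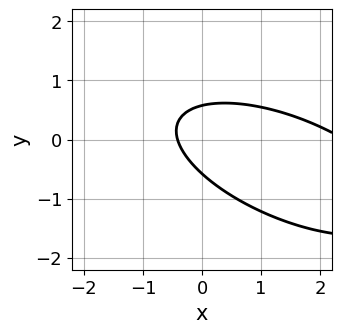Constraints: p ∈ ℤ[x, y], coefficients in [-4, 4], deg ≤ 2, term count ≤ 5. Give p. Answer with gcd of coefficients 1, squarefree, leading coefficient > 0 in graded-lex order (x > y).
x^2 + 2*x*y + 3*y^2 - 2*x - 1

1. The degree is 2 — the shape is more complex than any degree-1 curve.
2. Solving for integer coefficients yields p as stated.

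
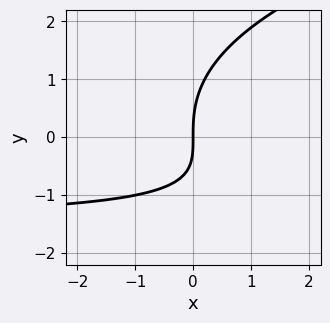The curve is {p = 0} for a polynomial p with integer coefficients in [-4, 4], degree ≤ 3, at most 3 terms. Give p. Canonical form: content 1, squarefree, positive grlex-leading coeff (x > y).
First, the degree is 3 — no degree-2 curve has this shape.
Next, against the integer gridlines: one y-axis crossing is at y = 0; it meets the x-axis at x = 0 (among the integer gridlines).
Finally, the integer polynomial consistent with all of this is the stated p.

y^3 - 2*x*y - 3*x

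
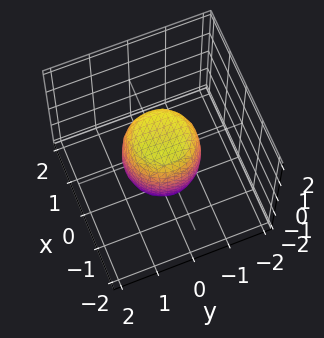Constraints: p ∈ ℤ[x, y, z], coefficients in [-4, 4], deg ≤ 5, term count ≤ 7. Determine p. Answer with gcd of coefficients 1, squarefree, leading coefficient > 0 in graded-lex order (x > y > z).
2*x^4 + 4*x^2*y^2 + 2*y^4 - x^2 - y^2 + z^2 - 1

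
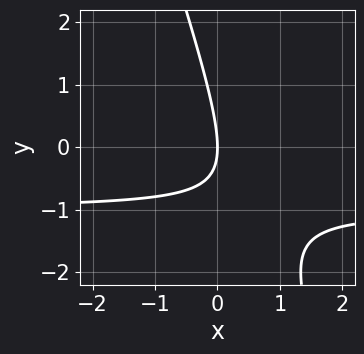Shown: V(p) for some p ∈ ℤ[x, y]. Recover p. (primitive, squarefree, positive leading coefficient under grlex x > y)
3*x*y + y^2 + 3*x

(a) deg p = 2.
(b) Reading off the gridlines: it crosses the y-axis at the gridline y = 0; it crosses the x-axis at the gridline x = 0.
(c) These observations pin down the coefficients.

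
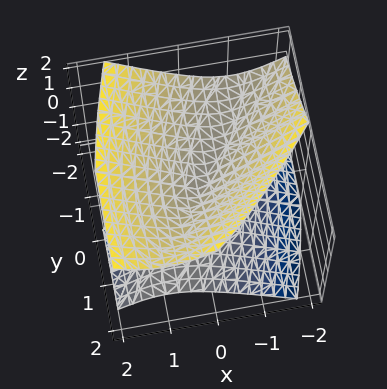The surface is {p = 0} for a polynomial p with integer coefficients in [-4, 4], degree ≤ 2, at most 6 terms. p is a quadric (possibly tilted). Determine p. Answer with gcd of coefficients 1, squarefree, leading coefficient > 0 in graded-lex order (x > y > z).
3*x^2 - 3*x*y + y^2 + 2*y*z - 3*z^2

Degree: the shape is more complex than any degree-1 surface, so deg p = 2.
Observable constraints: one y-axis crossing is at y = 0; one z-axis crossing is at z = 0.
These observations pin down the coefficients.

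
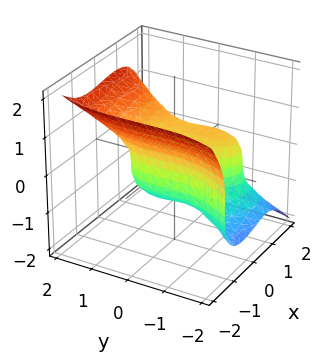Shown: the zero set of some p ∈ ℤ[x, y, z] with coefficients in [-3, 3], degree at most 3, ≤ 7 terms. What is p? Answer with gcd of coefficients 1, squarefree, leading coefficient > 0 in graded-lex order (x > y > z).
3*x^3 - y^3 + 3*z^3 - y^2 - 3*x

First, degree: a generic line meets the surface in up to 3 points, so deg p = 3.
Next, from the axis intercepts and sections: the x-axis gridline crossings are at x ∈ {-1, 0, 1}; it meets the z-axis at z = 0 (among the integer gridlines); the y-axis gridline crossings are at y ∈ {-1, 0}.
Finally, solving for integer coefficients yields p as stated.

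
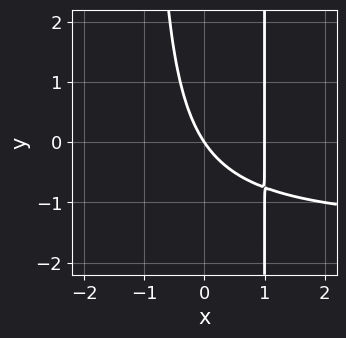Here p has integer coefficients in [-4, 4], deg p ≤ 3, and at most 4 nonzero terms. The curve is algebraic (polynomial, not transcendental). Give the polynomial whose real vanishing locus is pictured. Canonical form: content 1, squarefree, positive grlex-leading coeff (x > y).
First, the degree is 3 — a generic line meets the curve in up to 3 points.
Next, observable constraints: one y-axis crossing is at y = 0; the x-axis gridline crossings are at x ∈ {0, 1}.
Finally, these observations pin down the coefficients.

2*x^2*y + 3*x^2 - 3*x - 2*y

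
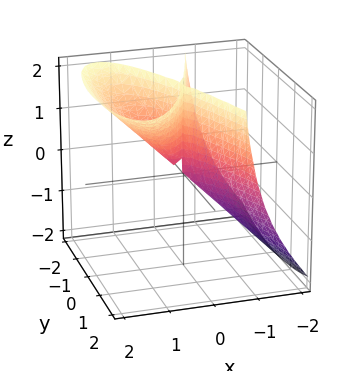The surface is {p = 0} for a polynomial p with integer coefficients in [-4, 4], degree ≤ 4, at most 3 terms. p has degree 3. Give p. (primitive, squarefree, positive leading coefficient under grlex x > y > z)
(a) The degree is 3 — no degree-2 surface has this shape.
(b) Reading off the gridlines: it meets the y-axis at y = 0 (among the integer gridlines); the visible z-axis segment lies entirely on the surface; it meets the x-axis at x = 0 (among the integer gridlines).
(c) Putting this together gives p.

3*x^3 - 3*x^2*z + y^2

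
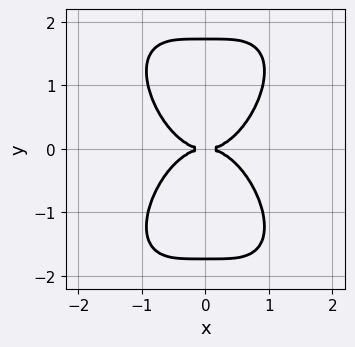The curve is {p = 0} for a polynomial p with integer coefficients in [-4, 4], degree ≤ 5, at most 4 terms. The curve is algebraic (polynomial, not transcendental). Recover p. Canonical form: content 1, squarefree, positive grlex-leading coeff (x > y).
3*x^4 + y^4 - 3*y^2

The degree is 4 — no degree-3 curve has this shape.
Symmetries: it's symmetric under y → −y, forcing even powers of y; mirror symmetry x ↦ −x ⇒ only even powers of x.
Checking where it meets the axes: it meets the y-axis at y = 0 (among the integer gridlines); it crosses the x-axis at the gridline x = 0.
Fitting integer coefficients to these (and the overall shape) gives p.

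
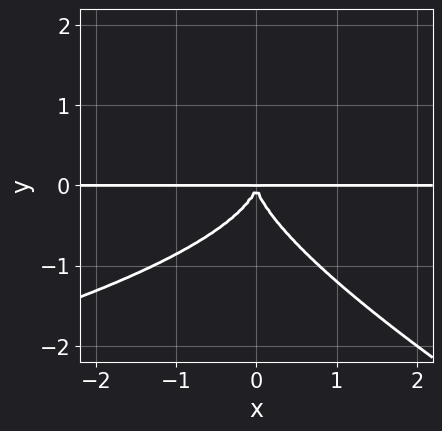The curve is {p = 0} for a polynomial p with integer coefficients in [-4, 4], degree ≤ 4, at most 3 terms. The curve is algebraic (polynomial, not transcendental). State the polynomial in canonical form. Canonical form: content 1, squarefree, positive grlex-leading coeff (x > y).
deg p = 4. A generic line meets the curve in up to 4 points.
Reading off the gridlines: the visible x-axis segment lies entirely on the curve.
Assembling these constraints gives the stated polynomial.

x*y^3 + 2*y^4 + 2*x^2*y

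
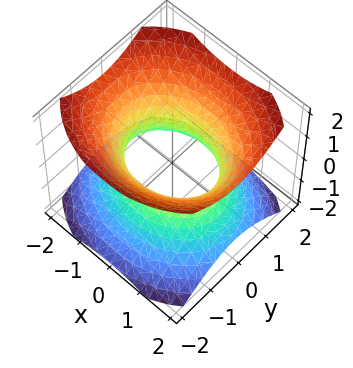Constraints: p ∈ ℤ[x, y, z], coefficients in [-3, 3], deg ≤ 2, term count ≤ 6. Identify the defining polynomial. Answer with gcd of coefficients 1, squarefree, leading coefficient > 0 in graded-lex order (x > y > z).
2*x^2 + 3*y^2 - 3*z^2 - 3

First, the degree is 2 — an hourglass — one-sheet hyperboloid; a quadric.
Then, symmetries: mirror symmetry z ↦ −z ⇒ only even powers of z; the y ↦ −y reflection is a symmetry, so y appears only in even powers; mirror symmetry x ↦ −x ⇒ only even powers of x.
Then, observable constraints: among the integer gridlines, it crosses the y-axis at y ∈ {-1, 1}; the surface avoids every integer z-axis point in the box.
Finally, the integer polynomial consistent with all of this is the stated p.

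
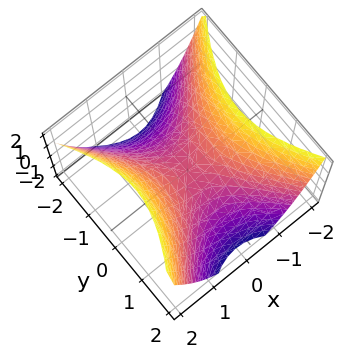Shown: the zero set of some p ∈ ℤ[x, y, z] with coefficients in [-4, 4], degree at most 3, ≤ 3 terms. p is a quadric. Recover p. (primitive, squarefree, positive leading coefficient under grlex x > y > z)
3*x^2 - 2*y^2 - 3*z

(a) The degree is 2 — a saddle surface; a quadric.
(b) Symmetries: mirror symmetry y ↦ −y ⇒ only even powers of y; mirror symmetry x ↦ −x ⇒ only even powers of x.
(c) Observable constraints: it crosses the z-axis at the gridline z = 0; it meets the x-axis at x = 0 (among the integer gridlines).
(d) Solving for integer coefficients yields p as stated.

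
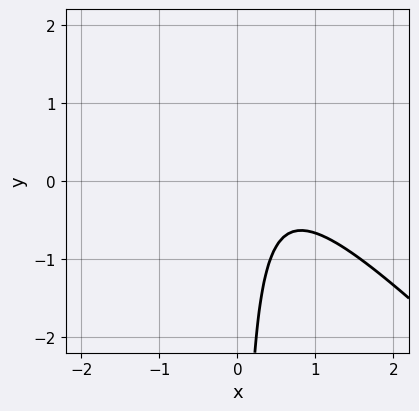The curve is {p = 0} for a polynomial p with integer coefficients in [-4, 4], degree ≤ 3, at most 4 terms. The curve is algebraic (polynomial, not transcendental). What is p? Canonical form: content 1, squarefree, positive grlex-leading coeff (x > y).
deg p = 2. A generic line meets the curve in up to 2 points.
Against the integer gridlines: it misses every integer gridline on the y-axis; no x-intercept at any integer in the box.
Solving for integer coefficients yields p as stated.

3*x^2 + 3*x*y - 3*x + 2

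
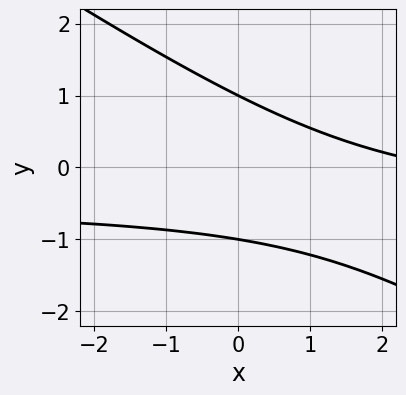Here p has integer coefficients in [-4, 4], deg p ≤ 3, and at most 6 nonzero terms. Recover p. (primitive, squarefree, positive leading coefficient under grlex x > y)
deg p = 2. The shape is more complex than any degree-1 curve.
From the axis intercepts and sections: it misses every integer gridline on the x-axis; the y-axis gridline crossings are at y ∈ {-1, 1}.
Assembling these constraints gives the stated polynomial.

2*x*y + 3*y^2 + x - 3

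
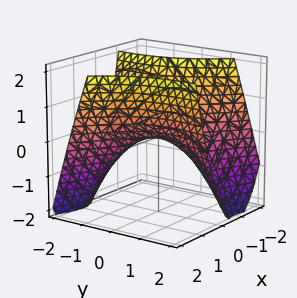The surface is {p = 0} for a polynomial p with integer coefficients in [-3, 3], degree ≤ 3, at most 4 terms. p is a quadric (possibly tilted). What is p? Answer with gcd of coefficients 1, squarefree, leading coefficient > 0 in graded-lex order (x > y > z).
First, the degree is 2 — a generic line meets the surface in up to 2 points.
Next, reading off the gridlines: one z-axis crossing is at z = 0; one x-axis crossing is at x = 0.
Finally, assembling these constraints gives the stated polynomial.

3*x^2 + 3*x*y - y^2 - 3*z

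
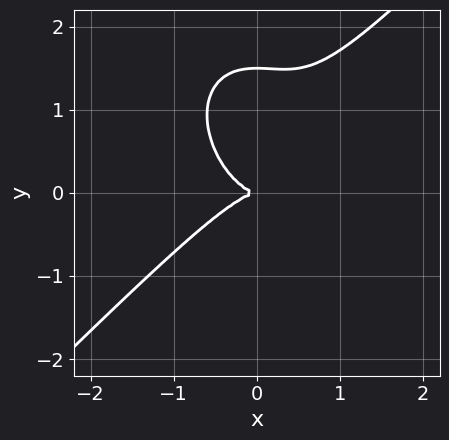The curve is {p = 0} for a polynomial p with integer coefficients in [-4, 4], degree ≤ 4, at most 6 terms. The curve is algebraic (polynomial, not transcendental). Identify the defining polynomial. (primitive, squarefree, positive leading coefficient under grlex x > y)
First, deg p = 3. The shape is more complex than any degree-2 curve.
Then, against the integer gridlines: one y-axis crossing is at y = 0; one x-axis crossing is at x = 0.
Finally, assembling these constraints gives the stated polynomial.

3*x^3 - x^2*y - 2*y^3 + 3*y^2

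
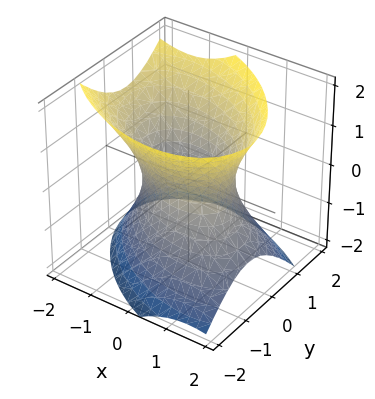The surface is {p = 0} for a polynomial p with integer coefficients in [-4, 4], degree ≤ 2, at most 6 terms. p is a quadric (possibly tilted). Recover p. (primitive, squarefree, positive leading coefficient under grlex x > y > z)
The degree is 2 — the shape is more complex than any degree-1 surface.
From the visible intercepts: no z-intercept at any integer in the box; the y-axis gridline crossings are at y ∈ {-1, 1}.
These observations pin down the coefficients.

2*x^2 + 2*x*y + x*z + 3*y^2 - 2*z^2 - 3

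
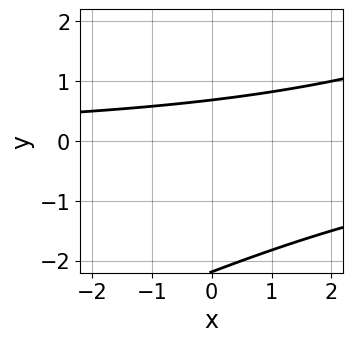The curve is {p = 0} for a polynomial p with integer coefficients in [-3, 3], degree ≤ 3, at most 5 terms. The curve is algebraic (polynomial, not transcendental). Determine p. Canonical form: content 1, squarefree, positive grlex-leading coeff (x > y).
x*y - 2*y^2 - 3*y + 3

First, degree: the shape is more complex than any degree-1 curve, so deg p = 2.
Next, from the axis intercepts and sections: the curve avoids every integer x-axis point in the box.
Finally, these observations pin down the coefficients.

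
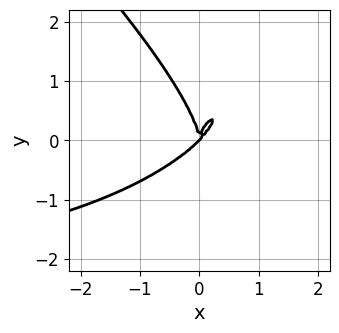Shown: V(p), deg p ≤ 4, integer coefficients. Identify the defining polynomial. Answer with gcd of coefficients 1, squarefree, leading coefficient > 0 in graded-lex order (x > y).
The degree is 4 — no degree-3 curve has this shape.
Observable constraints: one x-axis crossing is at x = 0; it crosses the y-axis at the gridline y = 0.
Matching integer coefficients to the picture gives p.

x^3*y + y^4 + 3*x^3 - 3*x^2*y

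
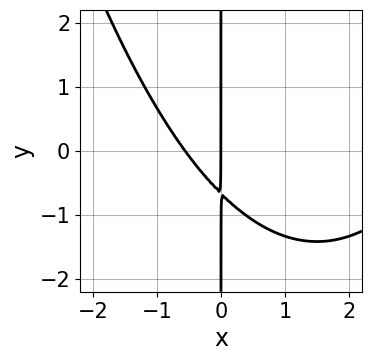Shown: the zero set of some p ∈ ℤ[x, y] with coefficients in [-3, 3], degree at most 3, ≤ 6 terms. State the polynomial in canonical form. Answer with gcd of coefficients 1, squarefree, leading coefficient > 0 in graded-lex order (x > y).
1. deg p = 3. A generic line meets the curve in up to 3 points.
2. From the visible intercepts: every point of the y-axis in the box is on the curve; one x-axis crossing is at x = 0.
3. Solving for integer coefficients yields p as stated.

x^3 - 3*x^2 - 3*x*y - 2*x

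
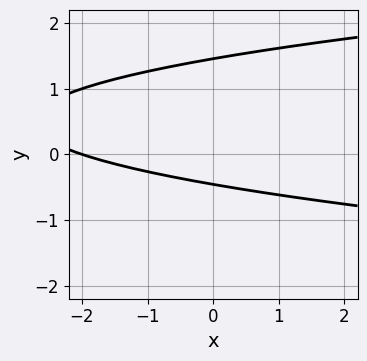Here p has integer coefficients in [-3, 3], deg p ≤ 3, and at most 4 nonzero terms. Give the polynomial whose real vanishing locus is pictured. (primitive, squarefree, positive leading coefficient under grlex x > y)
1. Degree: no degree-1 curve has this shape, so deg p = 2.
2. Checking where it meets the axes: one x-axis crossing is at x = -2.
3. Matching integer coefficients to the picture gives p.

3*y^2 - x - 3*y - 2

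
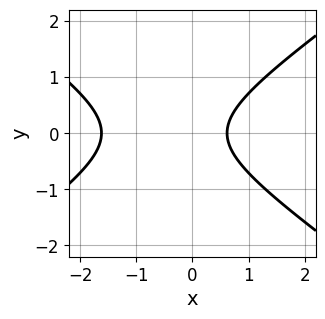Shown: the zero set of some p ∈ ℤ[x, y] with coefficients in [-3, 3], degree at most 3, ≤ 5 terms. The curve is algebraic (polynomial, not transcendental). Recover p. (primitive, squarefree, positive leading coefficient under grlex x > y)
First, degree: no degree-1 curve has this shape, so deg p = 2.
Then, symmetries: the y ↦ −y reflection is a symmetry, so y appears only in even powers.
Next, from the axis intercepts and sections: the curve avoids every integer y-axis point in the box.
Finally, matching integer coefficients to the picture gives p.

x^2 - 2*y^2 + x - 1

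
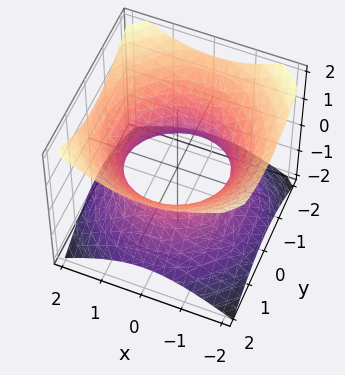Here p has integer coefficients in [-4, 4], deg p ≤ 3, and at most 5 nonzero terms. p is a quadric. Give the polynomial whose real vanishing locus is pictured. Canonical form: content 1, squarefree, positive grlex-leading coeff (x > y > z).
2*x^2 + 2*y^2 - 3*z^2 - 3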